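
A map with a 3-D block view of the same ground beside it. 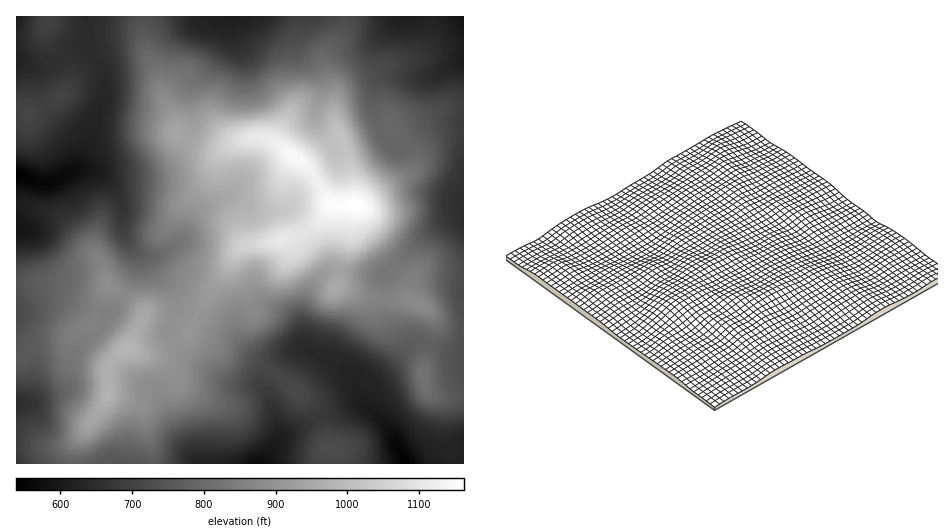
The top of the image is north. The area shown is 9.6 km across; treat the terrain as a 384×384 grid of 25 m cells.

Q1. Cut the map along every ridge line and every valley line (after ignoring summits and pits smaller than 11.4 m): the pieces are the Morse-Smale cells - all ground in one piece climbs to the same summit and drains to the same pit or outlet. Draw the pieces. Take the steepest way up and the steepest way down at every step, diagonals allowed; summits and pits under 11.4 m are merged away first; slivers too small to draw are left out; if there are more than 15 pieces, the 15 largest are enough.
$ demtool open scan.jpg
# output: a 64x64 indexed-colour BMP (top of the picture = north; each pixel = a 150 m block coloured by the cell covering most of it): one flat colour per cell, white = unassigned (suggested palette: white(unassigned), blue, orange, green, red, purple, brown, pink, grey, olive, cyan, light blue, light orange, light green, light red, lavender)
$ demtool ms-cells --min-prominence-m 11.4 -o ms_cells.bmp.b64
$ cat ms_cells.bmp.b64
<image width="64" height="64" href="data:image/bmp;base64,Qk12CAAAAAAAAHYAAAAoAAAAQAAAAEAAAAABAAQAAAAAAAAIAAATCwAAEwsAABAAAAAAAAAA////ALR3HwAOf/8ALKAsACgn1gC9Z5QAS1aMAMJ34wB/f38AIr28AM++FwDox64AeLv/AIrfmACWmP8A1bDFAHd3d3d93d3d3dVVVVVVVVVVVQAAAAAO7u7u7uiIiIiId3d3d33d3d3d1VVVVVVVVVVVAAAAAA7u7u7u6IiIiIh3d3d3fd3d3d3VVVVVVVVVVVVQAAAADu7u7u6IiIiIiHd3d3d93d3d3dVVVVVVVVVVVVUAAADu7u7u7oiIiIiId3d3d3fd3d3d1VVVVVVVVVVVVcAAAO7u7u7uiIiIiIh3d3d3d93d3d3VVVVVVVVVVVVczMAA7u7u7uiIiIiIiHd3d3d3fd3d3VVVVVVVVVVVVVzMzM7u7u7uiIiIiIiId3d3d3d33d3dVVVVVVVVVVVVXMzMwiLu7uiIiIiIiIh3d3d3d3fd3dVVVVVVVVVVVVVczMwiIiLuiIiIiIiIiP93d3d3d33VVVVVVVVVVVVVVczMwiIiIiKIiIiIiICI/3d3d3d3dVVVVVVVVVVVVVVVzMwiIiIiIoiIiIiAAAD/93d3d3d1VVVVVVVVVVVczMzMwiIiIiIiKIiIiAAAAP//d3d3d3VVVVVVVVVVXMzMzMIiIiIiIiIiiIiIAAAA////d3d3dVVVVVVVVVzMzMzMIiIiIiIiIiIoiIgAAAD////3d3d3VVVVVVVVzMzMzMIiIiIiIiIiIiKIiAAAAB////93d3dVVVVVVczMzMzCIiIiIiIiIiIiIiiIgAAAER////d3d3e7u7VczMzMIiIiIiIiIiIiIiIiIoiAAAAREREf/3d3e7u7uxzMzCIiIiIiIiIiIiIiIiIiIiAAABERERH/93e7u7u7EcIiIiIiIiIiIiIiIiIiIiIiIgAAERERERH/u7u7u7sREiIiIiIiIiIiIiIiIiIiIiIiAAAREREREREbu7u7uxESIiIiIiIiIiIiIiIiIiIiIiIAABERERERERu7u7u7sREiIiIiIiIiIiIiIiIiIiIiIAAAEREREREREbu7u7uxERIiIiIiIiIiIiIiIiIiIiIAAAARERERERERG7u7u7EREiIiIiIiIiIiIiIiIiIiAAAAABEREREREREbu7u7ERERIiIiIiIiIiIiIiqqqqoAAAAAERERERERERG7u7sRERESIiIiIiIiIiKqqqqqqgAAAAAREREREREREbu7sRERERIiIiIiIiIiIqqqqqqmYAAAABERERERERERG7sRERERESIiIiIiIiIiqqqqqmZmAGZmEREREREREREbsRERERERIiIiIiIiIiKqqqqmZmZmZmYRERERERERERuxERERERESIiIiIiIiIiqqqmZmZmZmZhEREREREREREREREREREREiIiIiIiIiKqqqZmZmZmZmERERERERERERERERERERERESIiIiIiIqqqZmZmZmZmYREREREREREREREREREREREREREiIiIiqqZmZmZmZmZhERERERERERERERERERERERERERESIiIqZmZmZmZmZmEREREREREREREREREREREREREREREiIipmZmZmZmZmYRERERERERERERERERERERERERERERIiKmZmZmZmZmZhERERERERERERERERERERERERERERESIqZmZmZmZmZmERERERERERERERERERERERERERERERMzqmZmZmZmZmYRERERERERERERERERERERERERERERMzOqpmZmZmZmZhEREREREREREREREREREREREREREREzM6qqpmZmZmZmERmREREREREREREREREREREREREREzMzqqqqZmZmZmaZmZmREREREREREREREREREREREREzMzOqqqqqZmZmZpmZmZmREREREREREREREREREREREzMzM6qqqqpmZmZmmZmZmZEREREREREREREREREREREzMzM6qqqqqmZmZmaZmZmZmREREREREREREREREREREzMzMzqqqqqqZmZmZpmZmZmZEREREREREREzMxEREREzMzMzOqqqqqpmZmZmmZmZmZkRERERERERMzMzMzETMzMzMzNERKqqpmZmZmaZmZmZmZERERERERMzMzMzMzMzMzMzM0RERKpmZmZmZpmZmZmZkREREREREzMzMzMzMzMzMzMzRERERERmZmZmmZmZmZmREREREREzMzMzMzMzMzMzMzNERERERERmZmYACZmZmZkRERERETMzMzMzMzMzMzMzNERERERERERmZgAACZmZmRERERERMzMzMzMzMzMzMzM0REREREREREREAAAAmZmZERERERMzMzMzMzMzMzMzMzREREREREREREQAAAAJmZkREREREzMzMzMzMzMzMzMzNERERERERERERAAAAAmZmREREREzMzMzMzMzMzMzMzM0REREREREREREAAAACZmZERERETMzMzMzMzMzMzMzM0REREREREREREQAAAAJmZkRERERMzMzMzMzMzMzMzMzRERERERERERERAAAAJmZmRERERMzMzMzMzMzMzMzMzNEREREREREREREAAAACZmREREREzMzMzMzMzMzMzMzMzREREREREREREQAAAAACREREREzMzMzMzMzMzMzMzMzNERERERERERERAAAAAAAERERETMzMzMzMzMzMzMzMzMzREREREREREREAAAAAAARERERMzMzMzMzMzMzMzMzMzM0REREREREREQAAAAAABEREREzMzMzMzMzMzMzMzMzMzRERERERERERAAAAAAAERERETMzMzMzMzMzMzMzMzMzNERERERERERE"/>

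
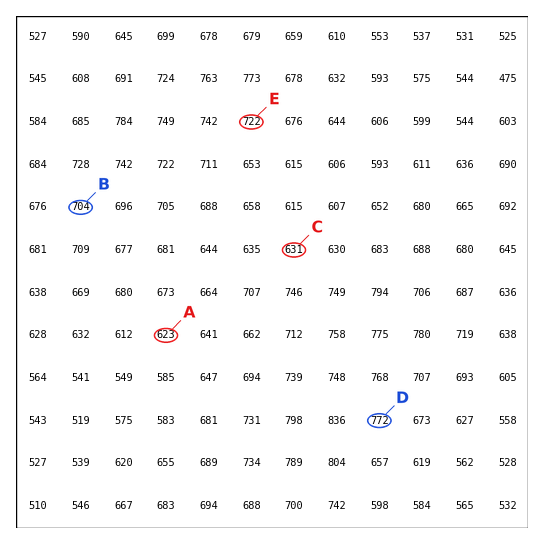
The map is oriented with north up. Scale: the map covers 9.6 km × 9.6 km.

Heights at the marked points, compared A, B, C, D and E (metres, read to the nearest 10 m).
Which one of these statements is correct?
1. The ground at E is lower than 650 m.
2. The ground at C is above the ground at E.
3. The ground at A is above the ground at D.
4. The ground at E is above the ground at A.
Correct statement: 4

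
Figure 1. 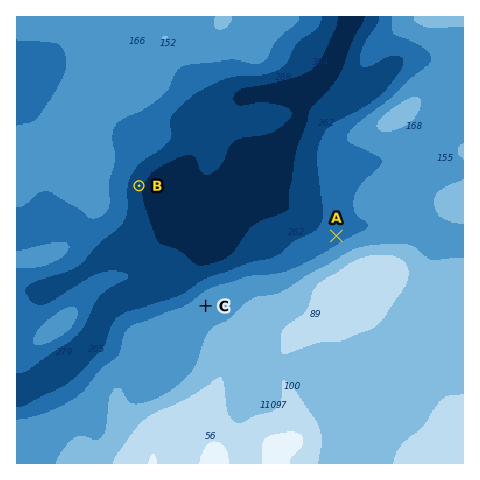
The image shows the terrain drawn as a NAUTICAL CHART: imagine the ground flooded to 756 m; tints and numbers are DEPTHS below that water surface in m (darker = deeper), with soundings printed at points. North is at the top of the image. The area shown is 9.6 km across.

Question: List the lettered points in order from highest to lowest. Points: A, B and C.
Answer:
C A B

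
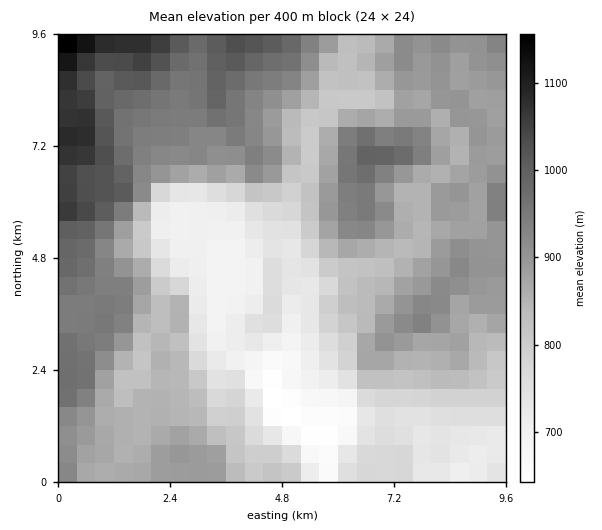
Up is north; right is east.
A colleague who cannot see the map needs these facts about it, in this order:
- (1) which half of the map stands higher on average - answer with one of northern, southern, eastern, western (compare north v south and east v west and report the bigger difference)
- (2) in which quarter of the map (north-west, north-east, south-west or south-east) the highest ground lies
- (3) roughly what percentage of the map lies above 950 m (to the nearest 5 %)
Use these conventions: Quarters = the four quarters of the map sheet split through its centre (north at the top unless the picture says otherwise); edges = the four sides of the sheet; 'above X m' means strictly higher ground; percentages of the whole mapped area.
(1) Taken as a whole, the northern half is higher than the southern.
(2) Look to the north-west quarter for the highest ground.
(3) Roughly 20 % of the ground is higher than 950 m.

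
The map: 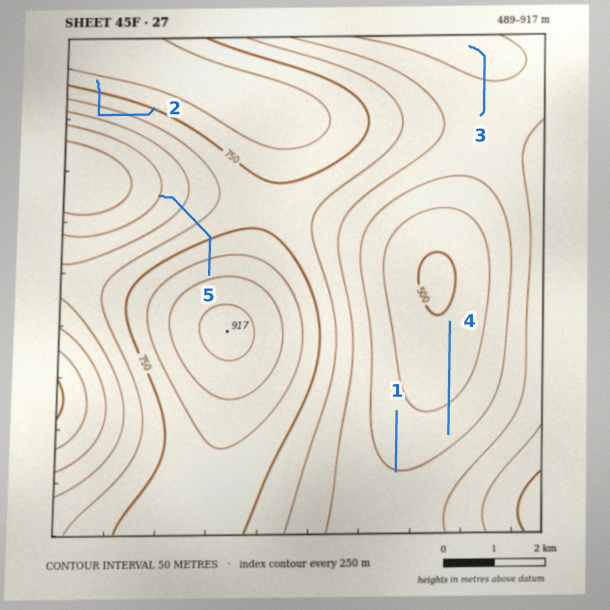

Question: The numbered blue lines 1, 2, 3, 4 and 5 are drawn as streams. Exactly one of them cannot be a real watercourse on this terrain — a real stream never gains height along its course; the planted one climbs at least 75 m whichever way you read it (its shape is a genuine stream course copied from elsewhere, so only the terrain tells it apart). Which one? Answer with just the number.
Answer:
2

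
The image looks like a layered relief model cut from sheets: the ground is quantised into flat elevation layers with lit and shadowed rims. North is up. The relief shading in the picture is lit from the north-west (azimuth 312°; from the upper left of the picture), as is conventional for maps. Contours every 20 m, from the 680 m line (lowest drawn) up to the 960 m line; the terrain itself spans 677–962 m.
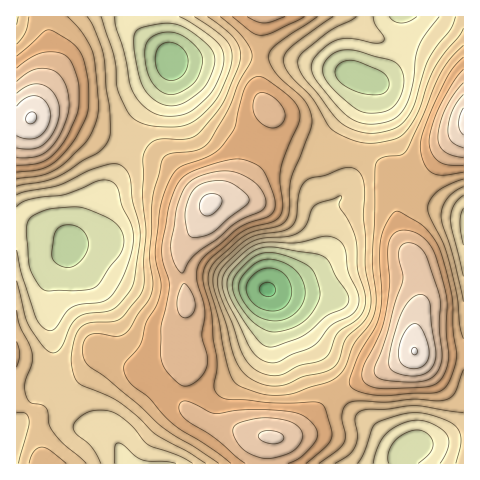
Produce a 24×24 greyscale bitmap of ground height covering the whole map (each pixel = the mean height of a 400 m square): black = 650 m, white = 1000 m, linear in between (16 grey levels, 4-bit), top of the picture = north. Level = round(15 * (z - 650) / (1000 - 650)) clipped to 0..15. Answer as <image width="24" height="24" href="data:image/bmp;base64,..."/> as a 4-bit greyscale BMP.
<image width="24" height="24" href="data:image/bmp;base64,Qk2WAQAAAAAAAHYAAAAoAAAAGAAAABgAAAABAAQAAAAAACABAAATCwAAEwsAABAAAAAAAAAAAAAAABEREQAiIiIAMzMzAERERABVVVUAZmZmAHd3dwCIiIgAmZmZAKqqqgC7u7sAzMzMAN3d3QDu7u4A////AIiHZmZniru6mHVEVnh2ZmeJq7y6mHZUVnd2ZniaqquqmHdmZ3d3eImqmZmZmImIiHd3iZqqmHd4iau7qYd4mZqrmGZmeJvNuXZoiJqql1VVZ5rNuXZneIqql0M0VnnMuWVWZomrlTIjRWm8uWVVVnmqhCEjRWm7uFRERXm6hTI0RXm7qFRERWm7qFRVVnm7l1RERWm8yph2ZnmqhlVFVXm8zLqHZniZhmZlVniszLqHd3iZh5h2Zniau6qYd3iZmbqYd3iJmqqYiIiJq8yph3d3iZqYh3d5rN25h2ZmeaqpdlVorMy6h2VFaKqYZURXm7u6hlQ0V5mHVERGiqqphlMzVoh2VERWeZmZdkM0V4iHZVVWZ4mYdVVVeJqYdmVVZw=="/>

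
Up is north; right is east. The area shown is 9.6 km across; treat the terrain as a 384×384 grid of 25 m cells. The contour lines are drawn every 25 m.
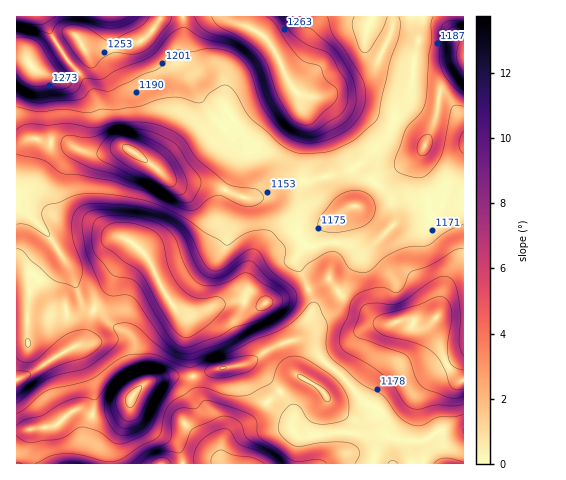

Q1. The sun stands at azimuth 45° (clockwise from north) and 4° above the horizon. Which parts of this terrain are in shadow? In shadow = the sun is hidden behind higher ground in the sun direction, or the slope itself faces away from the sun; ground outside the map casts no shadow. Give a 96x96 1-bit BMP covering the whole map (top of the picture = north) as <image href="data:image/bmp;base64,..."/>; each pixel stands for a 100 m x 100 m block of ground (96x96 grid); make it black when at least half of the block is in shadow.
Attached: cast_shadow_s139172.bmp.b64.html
<image width="96" height="96" href="data:image/bmp;base64,Qk2+BAAAAAAAAD4AAAAoAAAAYAAAAGAAAAABAAEAAAAAAIAEAAATCwAAEwsAAAIAAAAAAAAA////AAAAAAAAAAAABgAAAAAAAAAAAAAAAAAAAAAAAAAAAAAAAAAAAAAAAAAAAAAAAAAAAAAAAAAAAAAAAAAAAAAAAAAAAAABAAAAAAAAAAAAAAADwAAAAAAAAAAAAAAD4AAAAAAAAAAwAAA/wAAAAAAAAYAQAAf/wAAAAAAAc/AAAA//gAAAAAAA+fwAAB/+AAAAAAAB+f4AAB/+AAAAAAAB+P4AAh/8AAAAAAAD8H4AAB/+AAAAAAAD4H8AAB//AAAAAAAH4D4AAB//gAAACAAHwDwAAA//wAAAAAAHgAAAAA//8AAAAAAHgAAAAA///AAAAAAAAAAAAAf///gAAAfAAAAAAAf///8AAB/AAAAAAAf///+AAB/gAAAAAAf///8AAB//+AAAAAP///8AAB8//AAAAAP/+H+AAAw//AAAAAP/8AHgAAA/+AAAAAP/8AD4AAA/gAAAAAf/4AD8AAAeAAAAAAf/wAB8AAAAAAAAAA//wAA+AAAAAAAAAA//gAAcAAAAAAAAAA//gAAAAAAAAAAAAA//AAAAAAAAAAAAAA//AAAAAAAAAAAAAAf+AAAAAAAAAAAAAAf+AAAAAAAAAAAAB+f8AAAAAAAAAAAAH/f8AAAAAAAAAAAAP/f4AAAAAAAAAAAAP//4AAAAAAAAAAAAP//wAAAAAAAAAAAAf//gAAAAAAAAAAAAf//AAAAAAAAAAAAAf/8AAAAAAAAAAAAAf/4AAAAAAAAAAAAAf/wAAAAAAAAAAAAAP+AAAAAAAAAAAAAAP8AAAAAAAAAAAAAAH4AAAAAAAAAAAAAAHwAAAAAAAAAAAAAADgAAAAAAAAAAAAAAAAAAAAAAAAAAAAAAAAAAAAAAAAAAAAAAAAAAAAAAAAAAAAAAAAAAAAAAAAAAAAAAAAAAAAAAAAAAAAAAAAAAAAAAAAAAAAAAAAAAeAAAAAAAAAAAAAAB/gAAAAAAAAAAAAAD/4BgAAAAAAAAAAAP/+D4AAAAAAAAAAAf//H+AAAAAAAAAAB//+H/gAAAAAAAAAH//8H/4AAAAAAAAAf//4P/+AAAAAAAAA///gP//gAAAAAAAD///gf//4AAAAAAHH///Af//8AAAACAP3///Af//8AAAAD4P///+A///8AAAAD8f///8A///wAAAAD+P9//wA///gAAAAD/Pw/+AA//+AAAAAD/wAAAAB//8AAADgD/8AAAAB//4AAAD4D//AAAAD//4AAAD/D//AAAAH//wAAAD///+AAAAH//wAAAD///8OAAAP//gAAAD///4eAAAf//gAAAD///AeAAAf//AAAAB//gA8AAA///AAAAB//AB4AAB///AAAAB/+ADwAAB//+AAAAA/8AHwAAD//+AAAAA/8APgDAH//+AAAAAf8AfABAP//8AAAAAf4AfAAAP//8AAAAAf4A+AAAP//4AAAAAPwA8AAAP//wAAAAAPwA8AAAP//AAAAAAPgA4AAAH/+AAAAAAHAAAAAAD/wAAAAAACAAAAAAD8AAAAAAAAAAAAAABwAAAAAAAAA="/>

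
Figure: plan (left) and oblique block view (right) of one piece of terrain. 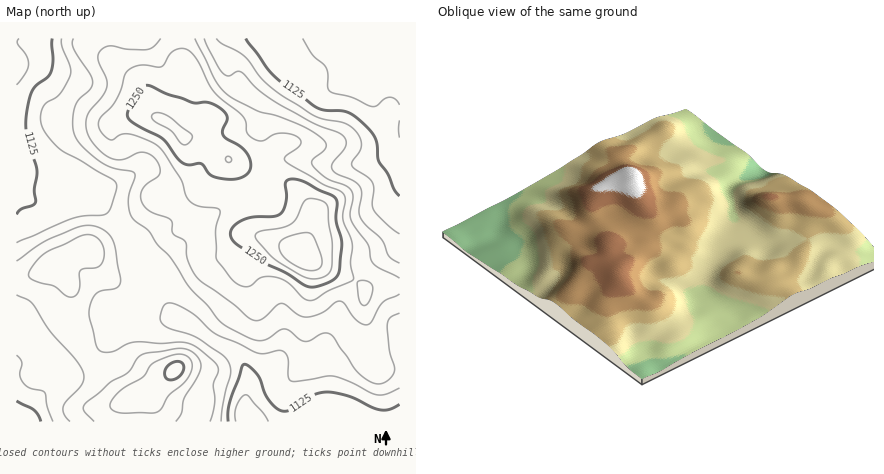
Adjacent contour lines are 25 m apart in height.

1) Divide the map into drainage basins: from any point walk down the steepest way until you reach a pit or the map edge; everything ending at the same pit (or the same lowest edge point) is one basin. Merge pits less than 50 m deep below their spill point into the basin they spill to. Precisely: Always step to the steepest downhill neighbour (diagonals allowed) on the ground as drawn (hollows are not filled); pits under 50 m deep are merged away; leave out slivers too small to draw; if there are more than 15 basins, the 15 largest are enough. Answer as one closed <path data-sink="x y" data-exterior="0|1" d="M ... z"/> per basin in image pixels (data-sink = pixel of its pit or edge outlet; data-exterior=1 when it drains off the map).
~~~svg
<path data-sink="252 422" data-exterior="1" d="M228 159l-12 9-18 20-26 8-16 1-22 22-32 24-12 5-16 3-24 13 14 12 5 8-12 24 4 14 26 36 21 18 16 20 22-1 2 3 4 8 2 16 246 0 0-136-24-1-10 6-10-10-36-15-22-12 3-8 11-16 3-12-1-6-9-14-11-12-36-11z"/><path data-sink="354 38" data-exterior="1" d="M400 38l-218 0 0 20 8 22 0 10-9 20-8 12-4 2 15 13 18 0 28 24 14 7 20 9 26 7 8 5 11 15 6 12-3 14-14 24 22 12 36 15 10 10 10-6 24 1z"/><path data-sink="16 64" data-exterior="1" d="M110 38l-94 0 0 240 20-4 32-20 34-11 32-24 22-22 16-1 26-8 18-20 12-8-26-23-18 0-14-13-15-8-7-20-7-12-27-22-4-12z"/><path data-sink="16 422" data-exterior="1" d="M52 265l-4 0-12 9-20 4 0 144 106 0 2-16 8-8-8-2-9-8-7-12-21-18-26-36-4-14 12-24z"/>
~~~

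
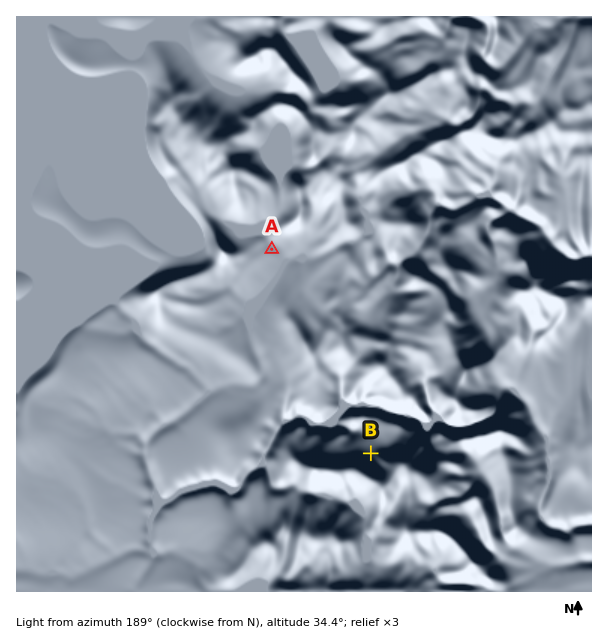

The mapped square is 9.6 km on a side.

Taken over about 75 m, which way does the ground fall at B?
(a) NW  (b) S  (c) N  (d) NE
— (c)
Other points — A E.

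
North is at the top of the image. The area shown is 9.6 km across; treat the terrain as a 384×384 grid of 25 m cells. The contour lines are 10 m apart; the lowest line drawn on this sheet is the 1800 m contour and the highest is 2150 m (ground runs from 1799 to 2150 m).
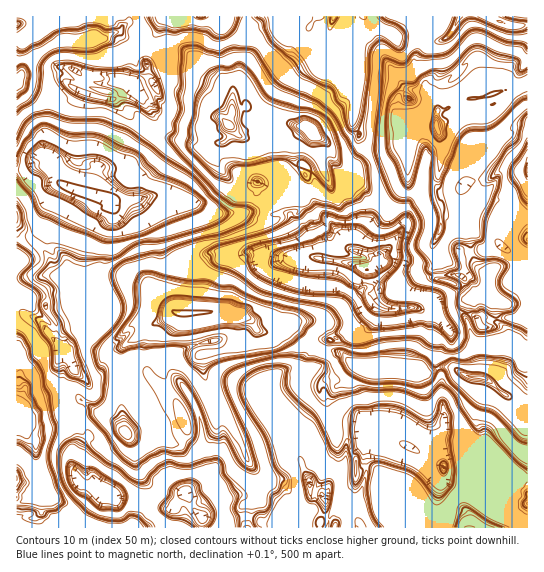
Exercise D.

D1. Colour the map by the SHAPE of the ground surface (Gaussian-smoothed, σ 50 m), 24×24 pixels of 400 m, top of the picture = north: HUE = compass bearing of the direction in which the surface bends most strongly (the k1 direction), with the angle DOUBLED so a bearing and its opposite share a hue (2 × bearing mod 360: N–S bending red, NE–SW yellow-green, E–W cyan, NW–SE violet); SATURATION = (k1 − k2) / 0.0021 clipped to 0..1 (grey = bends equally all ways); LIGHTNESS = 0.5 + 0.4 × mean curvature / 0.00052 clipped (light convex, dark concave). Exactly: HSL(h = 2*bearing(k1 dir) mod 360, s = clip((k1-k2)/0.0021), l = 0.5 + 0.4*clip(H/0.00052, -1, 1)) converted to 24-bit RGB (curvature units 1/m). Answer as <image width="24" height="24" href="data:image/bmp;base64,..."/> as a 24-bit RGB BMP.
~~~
<image width="24" height="24" href="data:image/bmp;base64,Qk32BgAAAAAAADYAAAAoAAAAGAAAABgAAAABABgAAAAAAMAGAAATCwAAEwsAAAAAAAAAAAAAd14tjbQwU55zgevpSy3z9bB9qkknML22KAsV0ZFA5ekzjG4cWXJ0p56JXhzEeq1ggRebq8u2fIKAeX+G0FdIMhMFlc3cpXPE79ny2/DcPM/tQwwbJxMM4dQ1v5xuE1AekSmBVKigpNJB1ausMXZ6Nc+gZQ4GtINoFt2whISCiZWMLaG/4Xy1hqCte3x/Pl2Te81L4vPLKwgooTAbvwhMxPdbGJwdoBctFJMkbhpj1cFWa9KJeknTdROAh9Kr73leJqX2tcvald5vciVCoSUMhIh/fHuCRR0oyaEutew5EQc0iiLZnyTvw/aXsDzrz+r4TFTbF2+b3PvQOdPhPSZNg22KnTViWP9nH0NiYEssb09DmmOFLOzHhoJ7WCNDdu9UwOXTgmTvYTfRdiCHh9/31Of3b26DpW98PgWxgd/VrPerfBjKcV14eGJybeM9s9FdXFpxgnd3ek9ZVo425B2emCQsGU2wg+ivwOG5ZQqCeWB+X6j5estTiT8+fY1+j8aQXgB5udevOPFcUyVQc1ZnkidiicZtwkE3IiSfiG8sK85Rr+E/KQA/9+tcROTafKGF2DdZUhy/l8LPHws028WPhIV8jGhthzwWT+Itp9pzOgYYXnVxlDW1c7PE4JzF2yZaizwUgJkdT+41Auf1DzO6d991bN3KfcTJntiAAw+sLQYd2TAjgshyi4d3cm2Lfzmv576AskcRfDkLGygLCzADS0EZV4saiXX41t31x8fpxNHjYSr/zfj+ysb8sIvfnC1xz0Di1h7uQRVbQee28H7R8kE+3pcgG10MWNgqzz/ezbvm1bnxtLH2StXeEurSHvhFf4AMtV3r5oR2zgkPJwBM5sM1fFQxbp+Lp20yPwZQmteqZnxvCkJG8cnJojSqucHop3/fQVfgO967fM3nlIilurn2rOa0JWqZHN7fGIvh1nIM5iwUMwAti/8InLICm6MX09StFAhmqbWbgHuDGBEo2ftSKoyF3e+sUGTfWHriqvD1UWHki7rnqGPf1KH273bGOQ1Jai0AaZMBKQwf0Ph8yWnX0e3ySGDrGJ0Pxi3XiZmCgH2EZT7lSeHawNToersTwbYdMtnq6PItcnsMr3QYtXUVrLEY7uYWRQXW9dL14xWYhAv5AMotvTEwp8wkcUg9iJjrKHaFrt/XP2/KC5ez8YC/4xpuwYq8krhxNUkQ0L0kVSkXICsIPDcSZ10cx5gMKS8EBS4H8g8Os+upTXbnON+b8YqdZEKOY10oXoVoWciWX9fcF1bgIqwS6RdiHbUV9M/65Y7//6T1r6sbxkfdD7MbIrRYWTgg3yt1ADYtet/q+tvHayCRqOh4LT9iib9aXsLcONTViVQne+ErEQwn0HKHQnoga9EWsV8GLx0ELjAD8a+6wEre3k81bgEeOOo5DZvE+NPUACgz6f6sUEuJ2b+kHTJCubCc7TZzJ5atwjwjZjpDZjtBNVQTmsRAWDszLw8E5utjsuXsg6/KkoOfy5PMU3D1xpvlKcDMsiBnKfKApNtaTkxyo4iOLmbfct2SFVRthypfe01KTY1vYW/KjXeytCs/pA94SBy93fvOPUQSKkYQdWFepiCP0f+uN0hmXAjFjxG9z/+u/4BpI0tcm6tvxtwTfM0GCzgqJwwXgNWEjEOlknklhBh469YaPxT01PftwH1zlH7VnHjZOn3QYq0VxupjNf37OQBKyPGD7de1AFtKGcttgHuC3YmV6NlLvRbICxuSwKgVZF4MLNIjULjlh77JFD7t2rWGyDl/et3NcW2EcUuM0+X40fruFglCRRJ07N+hl4GK9rL/xBbrGkGVPY8q6KOohwjARGXjrc7s09v4v9P0l9fdriahrq0a4b82Q7bY1V9jeKasedXia+Y53D9FMglIDiJ18/DYi2rCftxBhVSLhnua6bfVr5UKufaxJ3eCI6tKf1oUaZobVS8qTowUP+BMMr+Krp9mvKFqOe13dp4Pi94c6lQ9TytRCx2IouNg2QvurpW6gXCcfnaannaG3aDd/7y4aUETdRZYz6Qw0yOWN+FBI7u0KjylVa9uXd2P8M502RFSkUack3c2ZEdDd3Z+GzOWt/PUPiO+cILuyj7QqomKlK29FpLxGwyc/8n7WljpnepbMKZrZ4ecf5mvOLS9q+h/ITP75ahO33E3lymDfVZlfHuBd3eCLMu5d8sH3q0KLD8PHA2m7OSmRsLa7TJKw7I+JWUkm8og5dlK40Pgkma4LsidSa8jZ5T2MhQQ42tdXNpgbFdwZJN/Rnyvq39+ekNOdA4Ja8p2pImSAFA20vaxMQoCOycA"/>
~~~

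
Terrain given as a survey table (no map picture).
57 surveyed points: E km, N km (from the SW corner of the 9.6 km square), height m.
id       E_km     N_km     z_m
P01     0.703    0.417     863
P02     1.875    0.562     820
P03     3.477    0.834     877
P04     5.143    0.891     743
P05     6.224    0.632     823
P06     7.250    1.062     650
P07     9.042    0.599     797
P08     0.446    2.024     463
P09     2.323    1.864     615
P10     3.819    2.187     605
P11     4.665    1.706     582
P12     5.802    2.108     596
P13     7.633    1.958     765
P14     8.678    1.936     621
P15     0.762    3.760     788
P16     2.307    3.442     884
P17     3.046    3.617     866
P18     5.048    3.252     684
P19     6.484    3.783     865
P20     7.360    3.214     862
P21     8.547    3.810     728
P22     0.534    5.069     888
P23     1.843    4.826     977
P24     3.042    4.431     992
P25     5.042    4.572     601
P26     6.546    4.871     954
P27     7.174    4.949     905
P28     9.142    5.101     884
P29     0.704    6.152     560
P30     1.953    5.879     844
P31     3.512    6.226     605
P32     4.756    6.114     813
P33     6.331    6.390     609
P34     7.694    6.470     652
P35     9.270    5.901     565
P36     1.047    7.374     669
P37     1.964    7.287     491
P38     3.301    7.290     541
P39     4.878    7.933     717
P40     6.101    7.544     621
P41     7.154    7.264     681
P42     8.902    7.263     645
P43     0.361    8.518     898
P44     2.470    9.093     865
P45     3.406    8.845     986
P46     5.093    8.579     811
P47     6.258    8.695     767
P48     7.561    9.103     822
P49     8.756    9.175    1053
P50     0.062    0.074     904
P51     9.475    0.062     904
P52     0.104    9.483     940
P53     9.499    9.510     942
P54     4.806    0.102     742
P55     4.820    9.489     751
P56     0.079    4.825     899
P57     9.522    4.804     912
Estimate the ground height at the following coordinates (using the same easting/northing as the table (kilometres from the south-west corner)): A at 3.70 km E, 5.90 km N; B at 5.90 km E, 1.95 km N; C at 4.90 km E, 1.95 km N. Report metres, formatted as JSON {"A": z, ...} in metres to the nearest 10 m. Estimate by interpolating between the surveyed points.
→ {"A": 660, "B": 630, "C": 530}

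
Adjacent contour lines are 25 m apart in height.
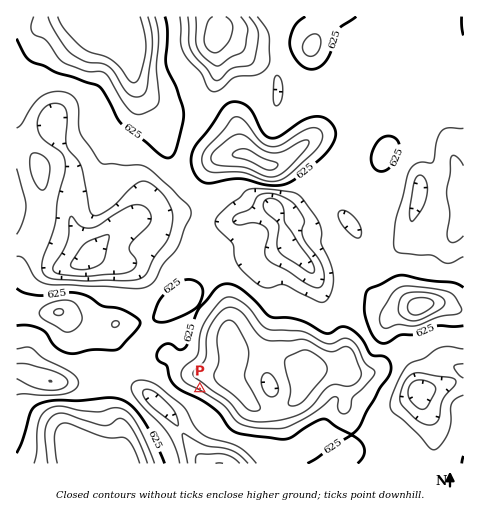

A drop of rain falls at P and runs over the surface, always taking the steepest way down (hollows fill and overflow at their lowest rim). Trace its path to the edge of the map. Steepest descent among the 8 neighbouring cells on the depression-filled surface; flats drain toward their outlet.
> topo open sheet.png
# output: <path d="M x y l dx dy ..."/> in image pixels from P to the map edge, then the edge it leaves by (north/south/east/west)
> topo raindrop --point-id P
<path d="M200 389l-11 11-13 13-1 0 0 12 7 7 5 8 12 15 8 8"/>
exit: south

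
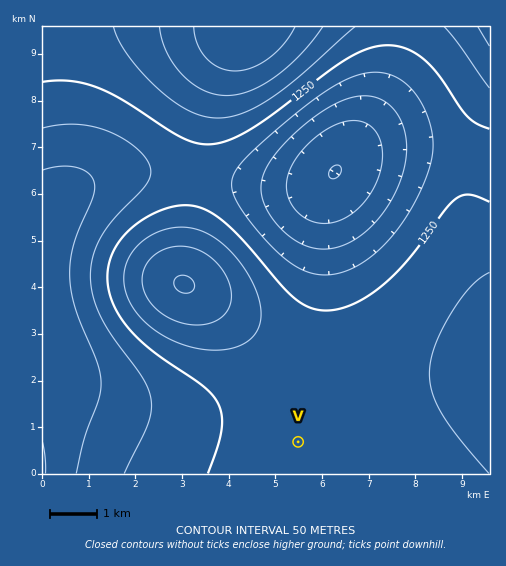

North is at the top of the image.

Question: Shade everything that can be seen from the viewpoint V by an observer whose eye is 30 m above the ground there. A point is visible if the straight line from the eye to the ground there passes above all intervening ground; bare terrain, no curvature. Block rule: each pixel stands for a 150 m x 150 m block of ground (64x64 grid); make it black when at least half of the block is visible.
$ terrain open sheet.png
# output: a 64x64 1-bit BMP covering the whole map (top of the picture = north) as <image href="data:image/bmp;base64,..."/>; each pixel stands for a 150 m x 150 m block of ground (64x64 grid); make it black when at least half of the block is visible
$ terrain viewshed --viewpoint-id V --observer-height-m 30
<image width="64" height="64" href="data:image/bmp;base64,Qk0+AgAAAAAAAD4AAAAoAAAAQAAAAEAAAAABAAEAAAAAAAACAAATCwAAEwsAAAIAAAAAAAAA////AAAAAAAAAf///////wAB////////AAD///////8AAH///////wAAP///////AAAf//////8AAA///////wAAD///////AAAP//////8AAA///////wAAD///////AAAf//////8AAD///////wAAf///////AAB///////8AAP///////wAA////////AAH///////8AAf///h///wAB///4B///AAH///AB//8AAP//4AD//wAA///AAH//AAB//4AAf/8AAD//AAA//wAAH/4AAB//AAAH+AAAH/8AAAAAAAAP/wAAAAAAAA/+AAAAAAAAB/wAAAAAAAAH+AAAAAAAAAP4AAAAAAAAA/AAAAAAAAAB8AAAAAAAAAHgAAAAAAAAAeAAAAAAAAAA4AAAAAAAAADAAAAAAAAAAEAAAAAAAAAAQAAAAAAAAABAAAAAAAAAACAAAAAAAAAAIAAAAAAAAAAgAAAAAAAAADAAAAAAAAAAOAAAAAAAAAB8AAAAAAAAAH4AAAAMAAAA/wAAAH+AAAD/AAAA/+AAAf8AAAH/8AAB/wAAA//8AAP/AAAH//8AB/8AAA///8AP/wAAD///8D//AAAf//////8AAD///////wAAP///////AAB///////8AAH///////wAAA///////AAAAP/////8AAAAH/////w=="/>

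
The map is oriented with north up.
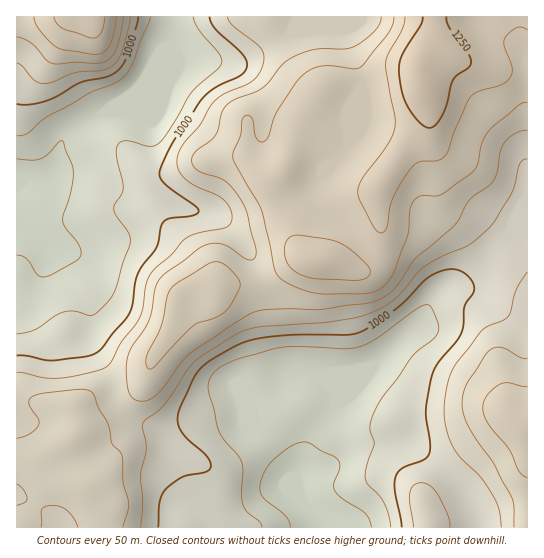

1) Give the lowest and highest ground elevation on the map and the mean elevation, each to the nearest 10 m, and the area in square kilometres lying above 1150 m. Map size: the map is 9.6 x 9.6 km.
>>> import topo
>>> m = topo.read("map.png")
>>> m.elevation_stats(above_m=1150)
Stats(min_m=870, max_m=1300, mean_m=1050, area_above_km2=20.9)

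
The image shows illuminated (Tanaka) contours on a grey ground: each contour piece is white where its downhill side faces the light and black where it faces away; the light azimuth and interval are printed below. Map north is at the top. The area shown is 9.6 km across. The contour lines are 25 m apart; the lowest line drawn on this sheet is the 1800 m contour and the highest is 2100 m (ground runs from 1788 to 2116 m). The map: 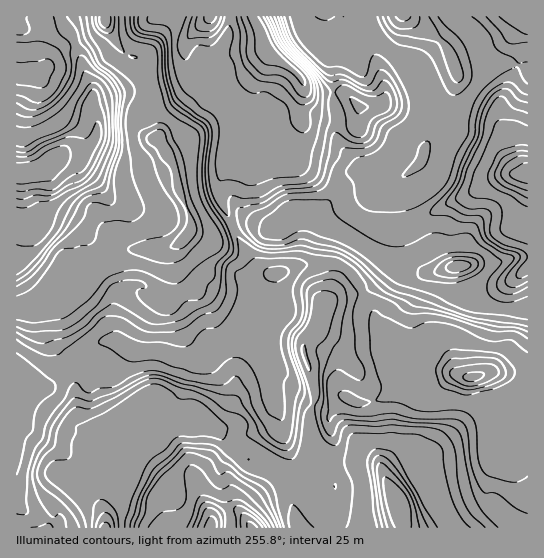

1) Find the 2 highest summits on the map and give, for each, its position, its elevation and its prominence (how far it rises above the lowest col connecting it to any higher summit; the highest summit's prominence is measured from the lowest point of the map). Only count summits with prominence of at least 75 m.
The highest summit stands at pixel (399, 506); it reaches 2116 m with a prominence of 328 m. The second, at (457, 266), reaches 2092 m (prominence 97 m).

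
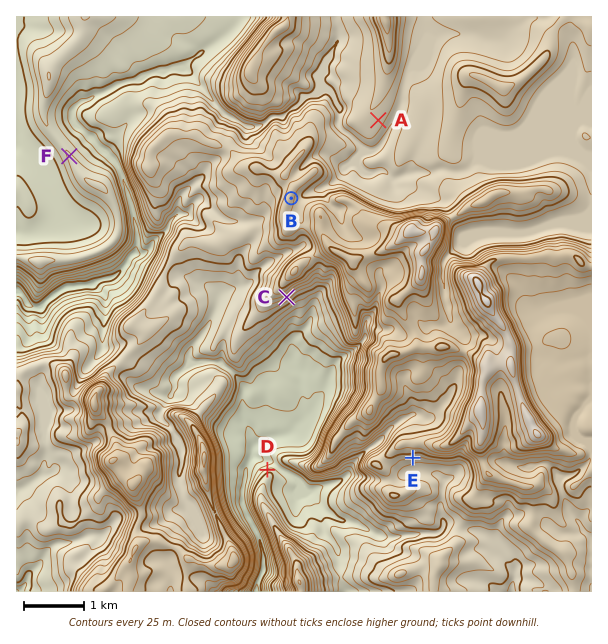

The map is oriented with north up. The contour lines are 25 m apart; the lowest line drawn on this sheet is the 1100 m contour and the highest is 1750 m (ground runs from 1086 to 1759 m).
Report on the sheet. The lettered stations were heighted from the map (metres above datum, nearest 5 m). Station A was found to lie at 1440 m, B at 1535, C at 1425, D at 1230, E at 1475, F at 1305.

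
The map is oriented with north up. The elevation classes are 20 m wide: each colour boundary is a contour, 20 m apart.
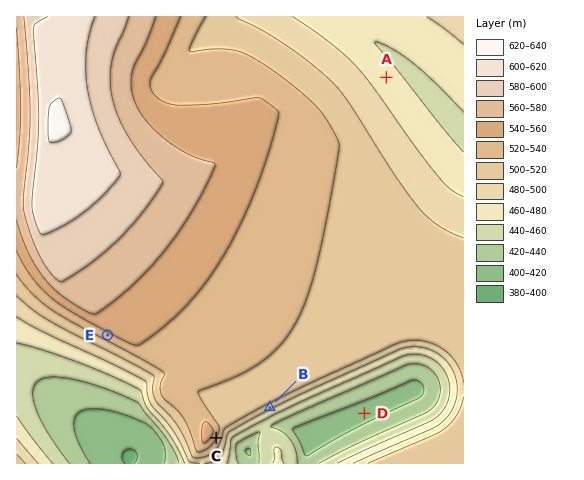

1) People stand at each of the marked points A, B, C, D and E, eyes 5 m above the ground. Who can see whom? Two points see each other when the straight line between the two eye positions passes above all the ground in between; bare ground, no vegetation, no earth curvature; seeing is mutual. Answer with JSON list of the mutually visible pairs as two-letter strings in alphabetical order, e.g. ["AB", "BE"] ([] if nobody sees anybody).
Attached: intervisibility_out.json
["BC", "BD", "CD"]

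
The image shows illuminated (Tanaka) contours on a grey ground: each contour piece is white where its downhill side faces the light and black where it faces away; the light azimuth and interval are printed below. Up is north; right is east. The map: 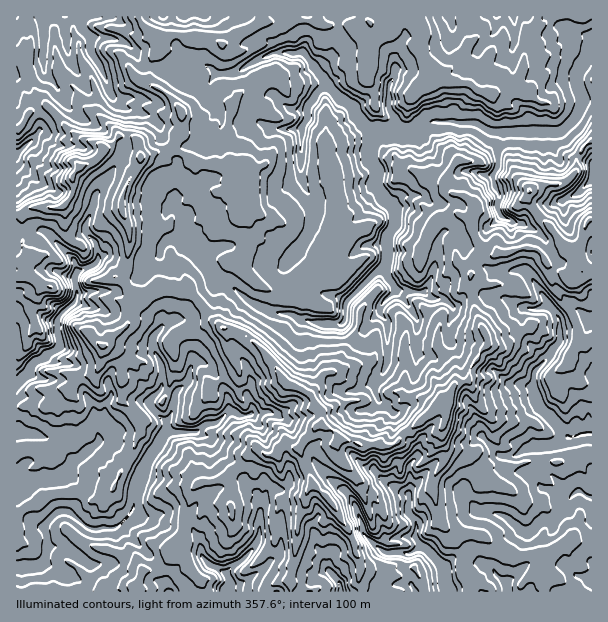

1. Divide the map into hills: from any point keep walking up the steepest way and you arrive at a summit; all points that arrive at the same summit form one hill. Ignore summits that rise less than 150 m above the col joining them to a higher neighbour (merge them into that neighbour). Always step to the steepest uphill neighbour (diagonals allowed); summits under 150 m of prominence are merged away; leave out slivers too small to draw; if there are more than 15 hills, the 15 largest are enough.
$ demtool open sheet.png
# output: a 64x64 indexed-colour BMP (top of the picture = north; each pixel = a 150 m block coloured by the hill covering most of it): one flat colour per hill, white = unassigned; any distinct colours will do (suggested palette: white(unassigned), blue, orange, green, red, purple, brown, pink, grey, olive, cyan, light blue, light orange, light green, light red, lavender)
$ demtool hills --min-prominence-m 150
<image width="64" height="64" href="data:image/bmp;base64,Qk12CAAAAAAAAHYAAAAoAAAAQAAAAEAAAAABAAQAAAAAAAAIAAATCwAAEwsAABAAAAAAAAAA////ALR3HwAOf/8ALKAsACgn1gC9Z5QAS1aMAMJ34wB/f38AIr28AM++FwDox64AeLv/AIrfmACWmP8A1bDFABERERERERERERERERERERERERERERERERERERERERERERERERERERERERERERERERERERERERERERERERERERERERERERERERERERERERERERERERERERERERERERERERERERERERERERERERERERERERERERERERERERERERERERERERERERERERERERERERERERERERERERERERERERERERERERERERERERERERERERERERERERERERERERERERERERERERERERERERERERERERERERERERERERERERERERERERERERERERERERERERERERERERERERERERERERERERERERERERERERERERERERERERERERERERERERERERERERERERERERERERERERERERERERERERERERERERERERERERERERERERERERERERERERERERERERERERERERERERERERERERERERERERERERERERERERERERERERERERERERERERERERERERERERERERERERERERERERERERERERERERERERERERERERERERERERERERERERERERERERERERERERERERERERERERERERERERERERERERERERERERERERERERERERERERERERERERERERERERERERERERERERERERERERERERERERERERERERERERERERERERERERERERERERERERERERERERERERERERERERERERERERERERERERERERERERERERERERERERERERERERERERERERERERERERQRERERERERERERERERERERERERERERERERERERERERFBERERERERERERERERERERERERERERERERERERERERFEERERERERERERERERERERERERERERERERERERERERFEQREUQRERERERERERERERERERERERERERERERERERRERBERRBERERERERERERERERERERERERERERERERFEREREQRREEREREREREREREREREREREREREREREREREUREREREREQREREREREREREREREREREREREREREREREREUREREREQRERERERERERERERERERERERERERERERERERFERERERBEREREREREREREREREREREREREREREREREREUREREREERERERERERERERERERERERERERERERERERERRERERERBERERERERERERERERERERERERERERERESESJERERERERBERERERERERERERERERERERERERERETIiIiREREREREQRERERERERERERERERERERERERETMzMiIiIkREREREREERERERERERERERERERMzERETMzMzMyIiIiIiJERERERBERERERERERERERETMzMzMzMzMzMzIiIiIiIiJEREREQREREREREREREREREzMzMzMzMzMzMiIiIiIiIiRERERBERERERERERERERETMzMzMzMzMzMyIiIiIiIiJERERBEREREREREREREREREzMzMzMzMzMzIiIiIiIiIiJERBERERERERERERERERETMzMzMzMzMzMiIiIiIiIiIkRBERERERERERERERERERMzEzMzMzMzMyIiIiIiIiIiIiEREREREREREREREREREzERMzMzMzMzIiIiIiIiIiIiIRERERERERERERERERERERETMzMzMzMiIiIiIiIiIiIREREREREREREREREREREREREzMzMzMyIiIiIiIiIiIhERERERERERERERERERERERETMzMzMzIiIiIiIiIiIhERERERERERERERERERERERERMzMzMzMiIiIiIiIiIiIREREREREREREREREREREREREzMzMREyIiIiIiIiIiIREREREREREREREREREREREREzMzMxERIiIiIiIiIiIhERERERERERERERERERERERETMzMzEREiIiIiIiIiIiIREREREREREREREREREREREREzMzMRESIiIiIiIiIiIhERERERERERERERERERERERETMzMxEREiIiIiIiIiIiIRERERERERERERERERERERERMzMzERERIiIiIiIiIiIiIREREREREREREREREREREREzMzMRERESIiIiIiIiIiIiIRERERERERERERERERERERERERERERIiIiIiIiIiIiIhEREREREREREREREREREREREREREREiIiIiIiIiIiIhEREREREREREREREREREREREREREREiIiIiIiIiIiIiERERERERERERERERERERERERERERESIiIiIREREiIiIRERERERERERERERERERERERERERESIiIiIhERERIiIhERERERERERERERERERERERERERERESIiIiERERESIiERERERERERERERERERERERERERERERIiIiERERERESEREREREREREREREREREREREREREREREiIiIRERERERERERERERERERERERERERERERERERERESIiIRERERERERERERERERERERERERERERERERERERERIiIhEREREREREREREREREREREREREREREREREREREREiIhERERERERERERERERERERERERERERERERERERERESIiERERERERERERERERERERERERERERERERERERER"/>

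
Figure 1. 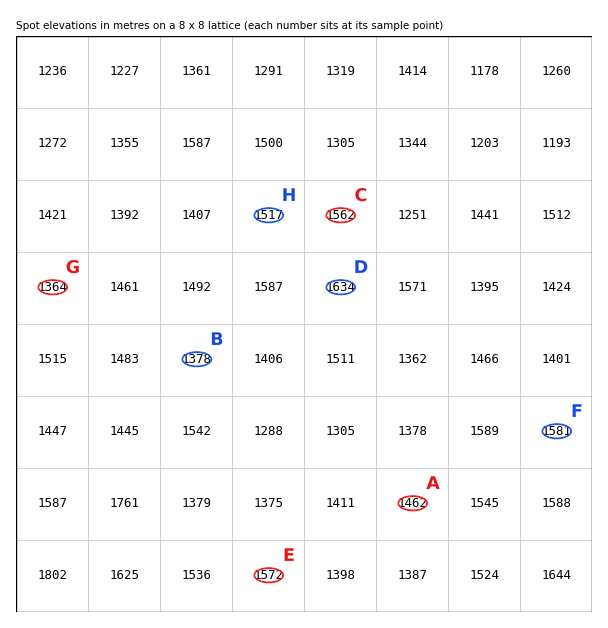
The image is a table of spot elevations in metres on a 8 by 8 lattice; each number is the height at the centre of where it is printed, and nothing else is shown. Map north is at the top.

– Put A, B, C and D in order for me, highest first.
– D C A B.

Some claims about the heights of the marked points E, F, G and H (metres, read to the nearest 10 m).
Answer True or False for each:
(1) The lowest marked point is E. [False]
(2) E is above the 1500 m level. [True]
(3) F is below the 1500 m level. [False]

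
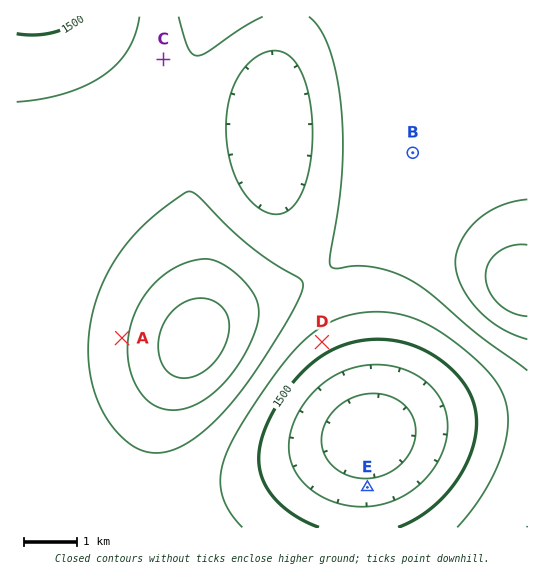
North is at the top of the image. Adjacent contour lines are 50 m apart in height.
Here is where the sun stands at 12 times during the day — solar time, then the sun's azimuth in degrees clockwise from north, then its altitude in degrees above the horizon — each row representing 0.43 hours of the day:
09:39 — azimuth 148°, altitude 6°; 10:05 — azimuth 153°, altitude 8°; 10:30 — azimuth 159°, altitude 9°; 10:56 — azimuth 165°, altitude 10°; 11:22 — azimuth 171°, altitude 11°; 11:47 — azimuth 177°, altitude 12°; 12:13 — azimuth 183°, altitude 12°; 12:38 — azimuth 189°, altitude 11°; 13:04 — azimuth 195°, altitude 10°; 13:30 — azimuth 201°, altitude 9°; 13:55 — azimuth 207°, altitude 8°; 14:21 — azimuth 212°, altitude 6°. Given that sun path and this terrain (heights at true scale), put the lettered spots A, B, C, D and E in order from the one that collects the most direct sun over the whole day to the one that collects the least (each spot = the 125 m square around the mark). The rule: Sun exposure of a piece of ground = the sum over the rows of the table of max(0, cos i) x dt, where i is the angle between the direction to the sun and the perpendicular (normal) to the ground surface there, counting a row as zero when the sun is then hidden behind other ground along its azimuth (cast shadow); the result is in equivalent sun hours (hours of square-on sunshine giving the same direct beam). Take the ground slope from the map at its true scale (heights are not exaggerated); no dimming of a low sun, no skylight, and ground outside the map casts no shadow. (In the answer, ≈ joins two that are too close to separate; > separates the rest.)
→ D > B ≈ C ≈ A > E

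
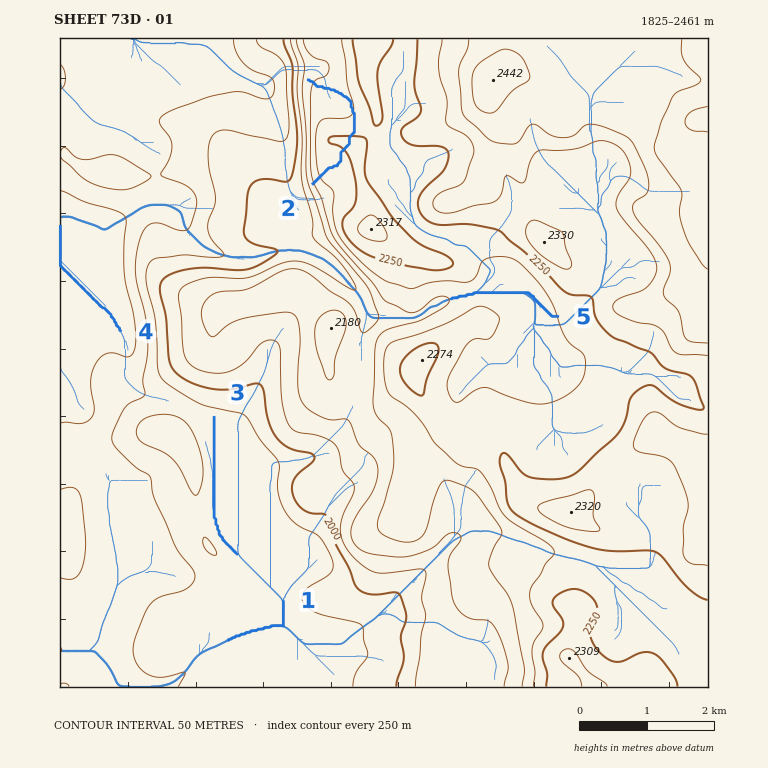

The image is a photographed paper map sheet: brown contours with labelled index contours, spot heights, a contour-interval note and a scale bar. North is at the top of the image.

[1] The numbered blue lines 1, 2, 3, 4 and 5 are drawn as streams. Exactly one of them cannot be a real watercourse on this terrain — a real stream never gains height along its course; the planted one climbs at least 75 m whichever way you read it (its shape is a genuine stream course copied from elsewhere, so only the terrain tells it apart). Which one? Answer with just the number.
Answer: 2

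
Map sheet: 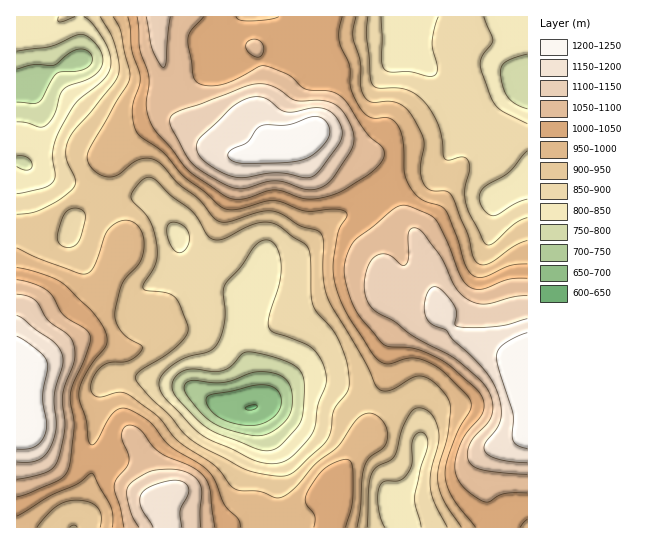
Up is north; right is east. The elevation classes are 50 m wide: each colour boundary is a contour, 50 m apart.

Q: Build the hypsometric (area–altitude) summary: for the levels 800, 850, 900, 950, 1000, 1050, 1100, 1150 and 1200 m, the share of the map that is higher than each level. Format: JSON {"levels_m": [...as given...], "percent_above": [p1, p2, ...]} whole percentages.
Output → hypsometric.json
{"levels_m": [800, 850, 900, 950, 1000, 1050, 1100, 1150, 1200], "percent_above": [94, 84, 68, 54, 41, 27, 17, 9, 3]}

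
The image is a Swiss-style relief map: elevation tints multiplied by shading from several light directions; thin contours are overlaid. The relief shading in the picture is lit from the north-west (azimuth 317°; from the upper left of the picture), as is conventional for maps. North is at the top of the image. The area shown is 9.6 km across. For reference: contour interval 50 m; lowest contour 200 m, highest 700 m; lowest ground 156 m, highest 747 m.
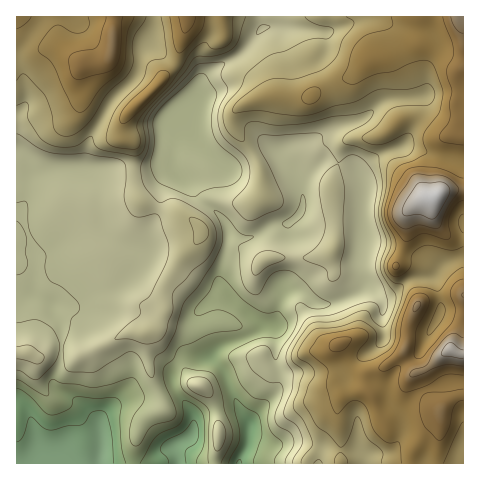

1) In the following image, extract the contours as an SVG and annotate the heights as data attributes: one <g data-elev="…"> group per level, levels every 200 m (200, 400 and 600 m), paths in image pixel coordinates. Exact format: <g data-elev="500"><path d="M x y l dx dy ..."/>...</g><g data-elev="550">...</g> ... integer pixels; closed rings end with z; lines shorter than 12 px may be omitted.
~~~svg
<g data-elev="200"><path d="M168 463l-1-5-6-7 0-5 6-6 16-8 11-12 3 5 1 12-3 7-9 7 0 12"/><path d="M17 442l3-2 3-3 5-18 3-2 12 11 9 2 15-4 15-1 3-3 6-9 11-2 5 3 4 14 3 35"/></g><g data-elev="400"><path d="M17 359l21 5 4-2 2-5-2-3-11-8-14 1"/><path d="M329 280l6 1 5-5 1-13 3-17-1-26 1-32-4-20-3-4-11 8-6 11 0 13 5 28-1 11-7 11-14 12 5 4 17 7z"/><path d="M253 274l5 0 9-7 16-7 2-3-5-4-8-2-7 0-6 2-4 4-3 6 0 7z"/><path d="M17 134l21 13 11 5 15 2 23-1 34 7 3 2 2 5-2 30 5 14 8 6 17-3 5 2 9 28 1 8-2 10-16 32-11 10 0 11-16 13-9 11 15 0 16 5 12-2 6-5 9-25 0-20 19-21 15-12 6-9 3-10-1-12-7-11-14-10-16-8-7 0-10 4-3-1-13-15-4-14 0-8 8-19-2-23 3-7 8-11 37-39 7-3 19-1 4 1-4 13 7 14-9 19-1 14 5 14 20 17 6 11 1 9-2 9-14 17-2 3 3 6 10 10 5 2 6-2 23-10 4-6-2-10-22-46-1-8 2-4 59-2 3 3 1 8 16 19 8-7 6-1 7 2 7 6 7 10 3 10-3 31 7 28-5 25 11 30 0 11-2 5-3 2-6-11-9-2-34 12-22 3-8 6-14 24-3 9 1 6 5 9 1 5-1 14-7 17-1 7 2 4 11 8 6 14-2 6-7 12-1 5"/><path d="M257 34l0-3 3-6 9 1 0 2z"/></g><g data-elev="600"><path d="M463 389l-16 3-19 1-4 2-3 3-2 11 4 13 3 6 12 12 4-1 5-7 8-27 4-4 4-1"/><path d="M333 351l6 1 5-3 6-6 1-5-8-1-11 3-2 2-1 5 1 3z"/><path d="M463 279l-7 4-5 8 0 6 4 12-3 13-28 34-5 3-3-1-2-3 2-23 12-24 1-8-2-4-4-3-6 0-5 3-9 22-3 21-3 7-5 8-11 9-2 5 1 2 4 1 12-5 4 1-1 17 2 6 4 2 21-6 19-11 18 0"/><path d="M395 270l3-1 1-3-2-4-2 0-2 3 0 4z"/><path d="M463 178l-28-10-16-1-10 2-5 4-9 16-7 19 0 9 4 9 13 15 5 0 9-6 5-1 24 5 3-3-3-13 2-9 6-10 7-3"/><path d="M106 17l-9 29-5 3-17 3-5 4-1 5 1 9 2 6 3 3 6 0 25-7 10-6 4-13 3-36"/><path d="M179 17l3 12 3 4 7-6 4-10"/><path d="M443 17l9 25 2 11-7 17 5 21-2 12 0 15-2 6-8 9-1 5 6 4 18 3"/></g>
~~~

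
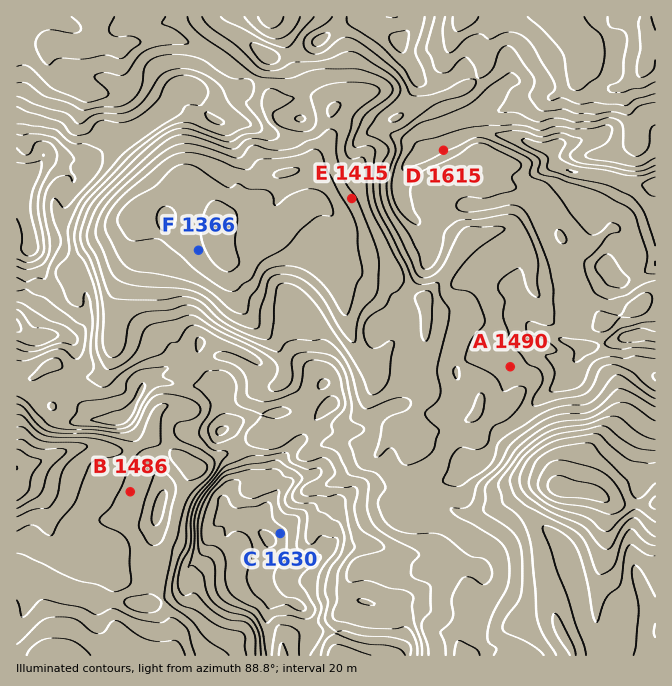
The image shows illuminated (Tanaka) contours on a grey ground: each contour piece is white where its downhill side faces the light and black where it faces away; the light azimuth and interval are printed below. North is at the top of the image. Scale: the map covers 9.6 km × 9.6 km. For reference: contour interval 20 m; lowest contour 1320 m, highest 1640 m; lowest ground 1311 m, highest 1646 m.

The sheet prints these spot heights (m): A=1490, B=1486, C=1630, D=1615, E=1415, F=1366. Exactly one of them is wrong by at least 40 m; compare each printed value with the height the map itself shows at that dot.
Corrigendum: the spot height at D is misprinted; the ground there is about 1545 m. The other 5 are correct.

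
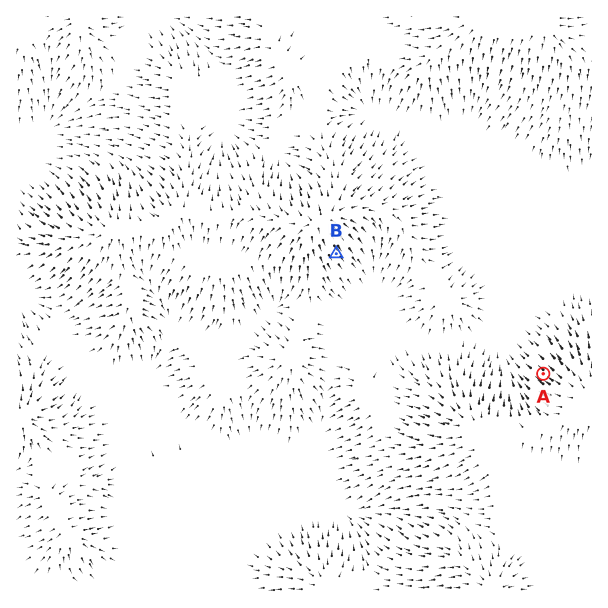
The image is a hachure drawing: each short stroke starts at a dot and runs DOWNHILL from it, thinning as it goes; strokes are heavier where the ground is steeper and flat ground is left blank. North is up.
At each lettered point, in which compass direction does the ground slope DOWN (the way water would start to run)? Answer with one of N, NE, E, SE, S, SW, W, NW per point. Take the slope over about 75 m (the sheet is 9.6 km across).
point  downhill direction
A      NW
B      SE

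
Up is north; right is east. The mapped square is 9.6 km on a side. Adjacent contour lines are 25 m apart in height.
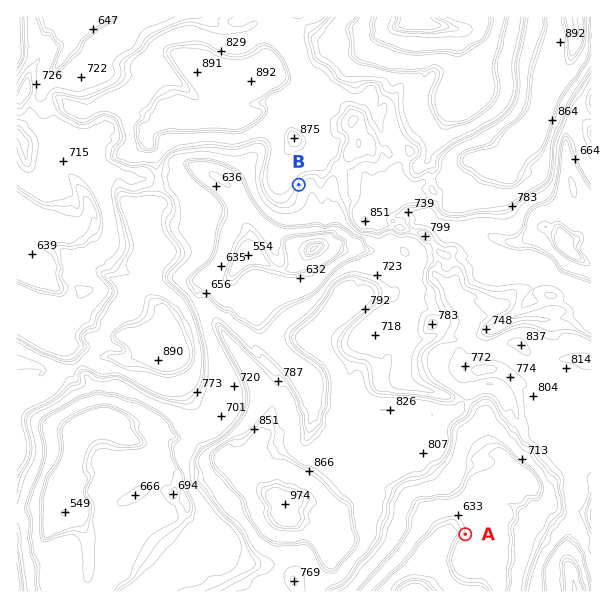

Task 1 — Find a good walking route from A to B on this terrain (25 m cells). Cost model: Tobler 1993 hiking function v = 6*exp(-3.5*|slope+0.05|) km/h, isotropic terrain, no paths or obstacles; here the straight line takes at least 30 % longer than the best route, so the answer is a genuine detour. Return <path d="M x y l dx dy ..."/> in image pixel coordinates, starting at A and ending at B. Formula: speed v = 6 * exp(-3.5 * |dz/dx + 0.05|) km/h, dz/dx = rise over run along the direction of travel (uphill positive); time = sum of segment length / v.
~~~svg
<path d="M465 534l2-3 0-64-2-3 0-38-1-3 4-9 0-4-4-9-6-6-27-14-6-6-8-15 0-13-27-54-1-6-11-21 0-14-1-3-8-7-1-3-2-2-9-4-19-20-18-9-6-6-6-3-8-7-1-3"/>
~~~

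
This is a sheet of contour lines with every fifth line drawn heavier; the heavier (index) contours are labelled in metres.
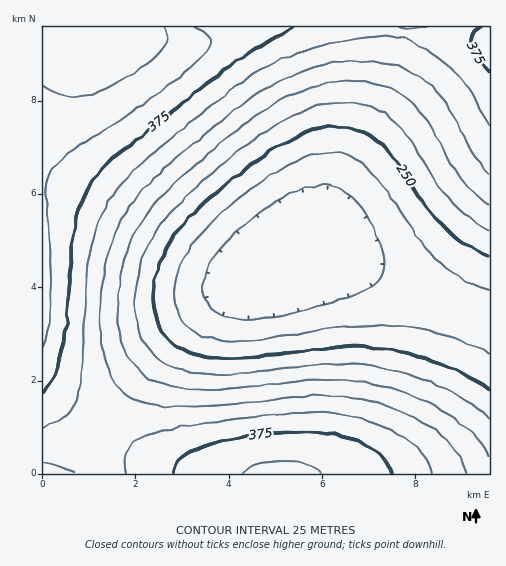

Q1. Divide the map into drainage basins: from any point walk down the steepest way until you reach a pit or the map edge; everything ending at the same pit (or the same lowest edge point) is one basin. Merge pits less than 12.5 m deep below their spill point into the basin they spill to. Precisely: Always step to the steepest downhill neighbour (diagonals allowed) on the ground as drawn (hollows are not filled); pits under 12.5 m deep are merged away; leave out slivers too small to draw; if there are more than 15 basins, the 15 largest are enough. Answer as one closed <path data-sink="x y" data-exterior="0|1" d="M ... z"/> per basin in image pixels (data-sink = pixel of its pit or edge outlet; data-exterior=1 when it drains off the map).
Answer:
<path data-sink="291 258" data-exterior="0" d="M489 26l-446 0-1 360 41 34 35 25 35 19 35 10 301 0z"/><path data-sink="43 473" data-exterior="1" d="M43 386l0 88 145-1-29-7-29-14-42-28z"/>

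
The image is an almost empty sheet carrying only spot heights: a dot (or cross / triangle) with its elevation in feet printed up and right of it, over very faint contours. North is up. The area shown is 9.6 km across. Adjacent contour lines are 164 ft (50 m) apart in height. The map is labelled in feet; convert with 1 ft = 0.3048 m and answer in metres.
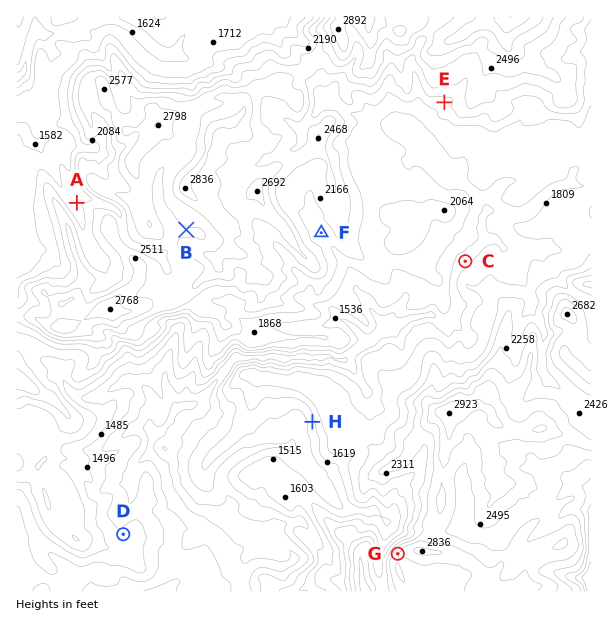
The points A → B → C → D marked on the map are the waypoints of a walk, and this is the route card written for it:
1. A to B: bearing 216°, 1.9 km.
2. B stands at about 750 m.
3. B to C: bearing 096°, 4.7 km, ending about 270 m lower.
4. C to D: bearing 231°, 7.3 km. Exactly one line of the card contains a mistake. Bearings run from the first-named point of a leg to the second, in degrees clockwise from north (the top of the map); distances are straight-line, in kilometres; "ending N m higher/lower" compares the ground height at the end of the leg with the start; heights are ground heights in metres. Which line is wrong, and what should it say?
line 1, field bearing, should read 104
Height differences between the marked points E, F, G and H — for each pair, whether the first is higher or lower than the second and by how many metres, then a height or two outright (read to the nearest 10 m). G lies higher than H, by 310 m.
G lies higher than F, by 180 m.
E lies lower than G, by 170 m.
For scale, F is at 610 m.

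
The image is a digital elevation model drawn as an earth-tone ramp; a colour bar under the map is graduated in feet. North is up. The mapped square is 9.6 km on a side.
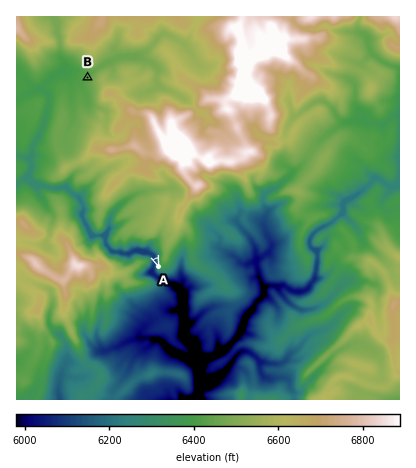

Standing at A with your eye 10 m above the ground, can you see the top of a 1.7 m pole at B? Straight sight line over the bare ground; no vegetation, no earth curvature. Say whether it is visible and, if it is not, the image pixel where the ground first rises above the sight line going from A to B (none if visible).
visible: false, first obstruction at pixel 149 241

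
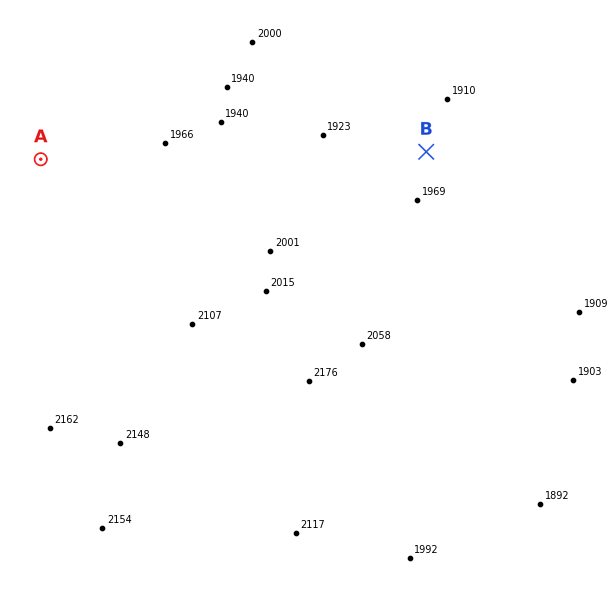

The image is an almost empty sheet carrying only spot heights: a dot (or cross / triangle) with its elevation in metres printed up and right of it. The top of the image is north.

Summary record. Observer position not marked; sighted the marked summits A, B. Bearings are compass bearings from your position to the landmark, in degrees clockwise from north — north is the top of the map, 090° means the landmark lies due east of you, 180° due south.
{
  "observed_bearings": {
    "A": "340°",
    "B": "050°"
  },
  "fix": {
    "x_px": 129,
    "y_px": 401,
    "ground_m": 2125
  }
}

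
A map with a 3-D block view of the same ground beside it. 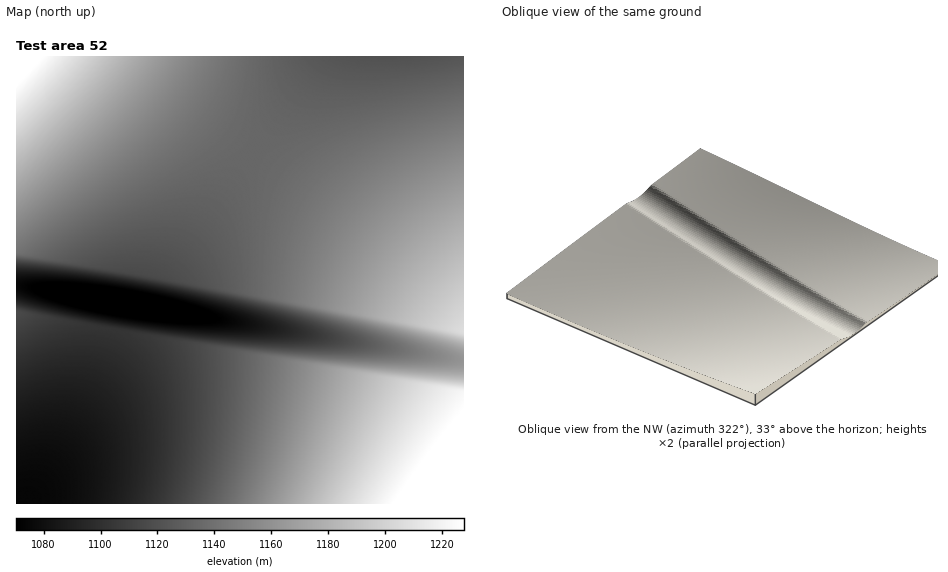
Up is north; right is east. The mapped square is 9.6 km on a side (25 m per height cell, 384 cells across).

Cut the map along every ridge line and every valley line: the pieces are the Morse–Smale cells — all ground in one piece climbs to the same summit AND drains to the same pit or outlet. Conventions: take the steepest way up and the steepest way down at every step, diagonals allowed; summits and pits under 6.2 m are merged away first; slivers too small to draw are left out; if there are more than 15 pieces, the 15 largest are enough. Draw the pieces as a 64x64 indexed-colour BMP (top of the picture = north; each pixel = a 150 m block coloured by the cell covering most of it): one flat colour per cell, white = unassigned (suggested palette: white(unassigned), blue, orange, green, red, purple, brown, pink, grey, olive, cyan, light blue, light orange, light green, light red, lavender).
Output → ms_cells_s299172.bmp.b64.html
<image width="64" height="64" href="data:image/bmp;base64,Qk12CAAAAAAAAHYAAAAoAAAAQAAAAEAAAAABAAQAAAAAAAAIAAATCwAAEwsAABAAAAAAAAAA////ALR3HwAOf/8ALKAsACgn1gC9Z5QAS1aMAMJ34wB/f38AIr28AM++FwDox64AeLv/AIrfmACWmP8A1bDFAGYRERERERERERERERERERERERERERERERERERERERERZhERERERERERERERERERERERERERERERERERERERERFmYREREREREREREREREREREREREREREREREREREREREWZmERERERERERERERERERERERERERERERERERERERERZmYRERERERERERERERERERERERERERERERERERERERFmZmEREREREREREREREREREREREREREREREREREREREWZmYRERERERERERERERERERERERERERERERERERERERZmZmERERERERERERERERERERERERERERERERERERERVmZmYRERERERERERERERERERERERERERERERERERERVWZmZmERERERERERERERERERERERERERERERERERERVVZmZmYRERERERERERERERERERERERERERERERERERVVVmZmZmEREREREREREREREREREREREREREREREREVVVVWZmZmYREREREREREREREREREREREREREREREREVVVVVZmZmZmERERERERERERERERERERERERERERERFVVVVVVmZmZmYRERERERERERERERERERERERERERERVVVVVVVWZmZmZmERERERERERERERERERERERERERERVVVVVVVVZmZmZmYRERERERERERERERERERERERERFVVVVVVVVVVmZmZmZmERERERERERERERERERERERERVVVVVVVVVVVWZmZmZmYRERERERERERERERERERERFVVVVVVVVVVVVVZmZmZmZhERERERERERERERERERFVVVVVVVVVVVVVVVVmZmZmZmYRERERERERERERERFVVVVVVVVVVVVVVVVVVWZmZmZmZhERERERERERERVVVVVVVVVVVVVVVVVVREREZmZmZmZmEREREREREVVVVVVVVVVVVVVVVVVERERERERmZmZmZmYRERERFVVVVVVVVVVVVVVVVURERERERERERGZmZmZmZmEVVVVVVVVVVVVVVVVVREREREREREREREREZmZmZmaIhVVVVVVVVVVVVVVERERERERERERERERERERmZoiIiIiFVVVVVVVVVURERERERERERERERERERERERIiIiIiIiIVVVVVVRERERERERERERERERERERERERERDiIiIiIiIhVVSIiRERERERERERERERERERERERERERDOIiIiIiIIiIiIiJERERERERERERERERERERERERERDM4iIgiIiIiIiIiIkRERERERERERERERERERERERERDMzIiIiIiIiIiIiIiRERERERERERERERERERERERERDMzMiIiIiIiIiIiIiIkRERERERERERERERERERERERDMzMyIiIiIiIiIiIiIiREREREREREREREREREREREQzMzMzIiIiIiIiIiIiIiIkREREREREREREREREREREQzMzMzMiIiIiIiIiIiIiIiJEREREREREREREREREREQzMzMzMyIiIiIiIiIiIiIiIkREREREREREREREREREQzMzMzMzIiIiIiIiIiIiIiIiJEREREREREREREREREMzMzMzMzMiIiIiIiIiIiIiIiIiREREREREREREREREMzMzMzMzMyIiIiIiIiIiIiIiIiJEREREREREREREREMzMzMzMzMzIiIiIiIiIiIiIiIiIiREREREREREREREMzMzMzMzMzMiIiIiIiIiIiIiIiIiIkRERERERERERDMzMzMzMzMzMyIiIiIiIiIiIiIiIiIiJERERERERERDMzMzMzMzMzMzIiIiIiIiIiIiIiIiIiIkRERERERERDMzMzMzMzMzMzMiIiIiIiIiIiIiIiIiIiJEREREREQzMzMzMzMzMzMzMyIiIiIiIiIiIiIiIiIiIiREREREQzMzMzMzMzMzMzMzIiIiIiIiIiIiIiIiIiIiJEREREMzMzMzMzMzMzMzMzMiIiIiIiIiIiIiIiIiIiIiREREMzMzMzMzMzMzMzMzMyIiIiIiIiIiIiIiIiIiIiIkREMzMzMzMzMzMzMzMzMzIiIiIiIiIiIiIiIiIiIiIiRDMzMzMzMzMzMzMzMzMzMiIiIiIiIiIiIiIiIiIiIiIjMzMzMzMzMzMzMzMzMzMyIiIiIiIiIiIiIiIiIiIiInczMzMzMzMzMzMzMzMzMzIiIiIiIiIiIiIiIiIiIiJ3d3MzMzMzMzMzMzMzMzMzMiIiIiIiIiIiIiIiIiIiJ3d3czMzMzMzMzMzMzMzMzMyIiIiIiIiIiIiIiIiIid3d3d3MzMzMzMzMzMzMzMzMzIiIiIiIiIiIiIiIiIid3d3d3dzMzMzMzMzMzMzMzMzMiIiIiIiIiIiIiIiIid3d3d3d3MzMzMzMzMzMzMzMzMyIiIiIiIiIiIiIiInd3d3d3d3dzMzMzMzMzMzMzMzMzIiIiIiIiIiIiIiInd3d3d3d3d3czMzMzMzMzMzMzMzMiIiIiIiIiIiIiJ3d3d3d3d3d3d3MzMzMzMzMzMzMzMyIiIiIiIiIiIiJ3d3d3d3d3d3d3czMzMzMzMzMzMzMzIiIiIiIiIiIiJ3d3d3d3d3d3d3d3MzMzMzMzMzMzMzMiIiIiIiIiIid3d3d3d3d3d3d3d3dzMzMzMzMzMzMzMyIiIiIiIiIid3d3d3d3d3d3d3d3d3czMzMzMzMzMzMz"/>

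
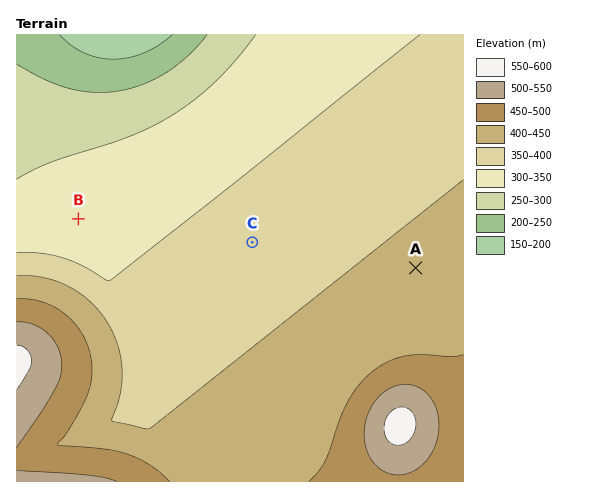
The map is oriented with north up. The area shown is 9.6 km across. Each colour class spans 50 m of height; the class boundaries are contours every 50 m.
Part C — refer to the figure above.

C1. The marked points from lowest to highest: B C A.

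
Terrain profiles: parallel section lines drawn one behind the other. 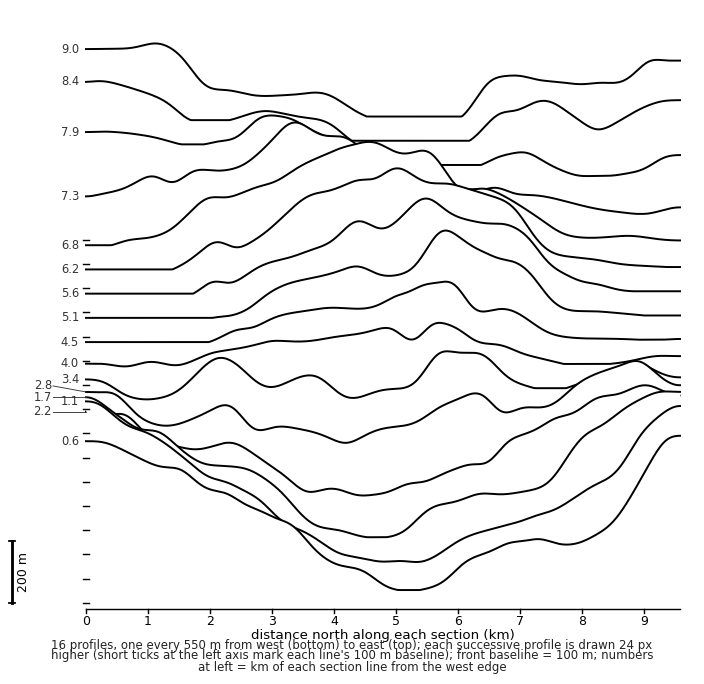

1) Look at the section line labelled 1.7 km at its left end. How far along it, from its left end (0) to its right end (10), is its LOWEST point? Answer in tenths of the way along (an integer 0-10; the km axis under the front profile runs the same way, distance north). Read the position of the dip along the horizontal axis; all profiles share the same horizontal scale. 5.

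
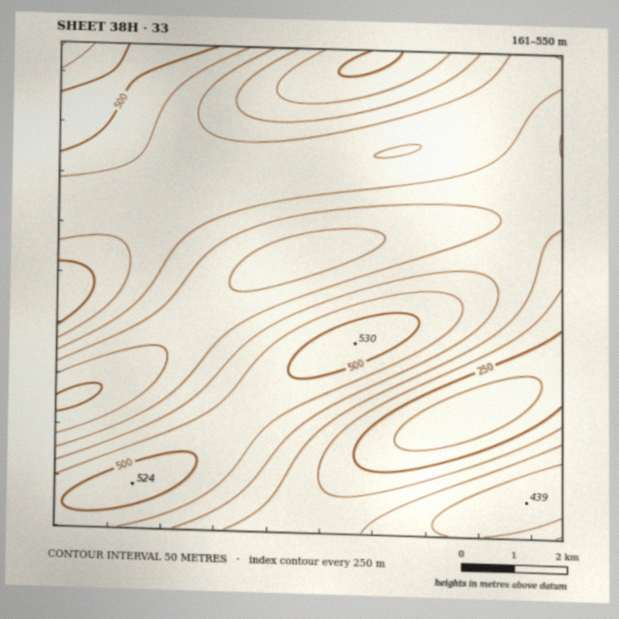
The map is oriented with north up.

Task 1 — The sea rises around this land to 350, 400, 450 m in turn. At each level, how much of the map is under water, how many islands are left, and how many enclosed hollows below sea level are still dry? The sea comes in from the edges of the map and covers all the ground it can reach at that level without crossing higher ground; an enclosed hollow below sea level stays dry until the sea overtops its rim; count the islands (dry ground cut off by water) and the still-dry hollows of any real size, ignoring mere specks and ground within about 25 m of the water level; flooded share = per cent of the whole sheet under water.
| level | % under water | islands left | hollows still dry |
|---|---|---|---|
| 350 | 34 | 0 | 0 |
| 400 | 54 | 0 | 0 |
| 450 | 80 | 0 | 0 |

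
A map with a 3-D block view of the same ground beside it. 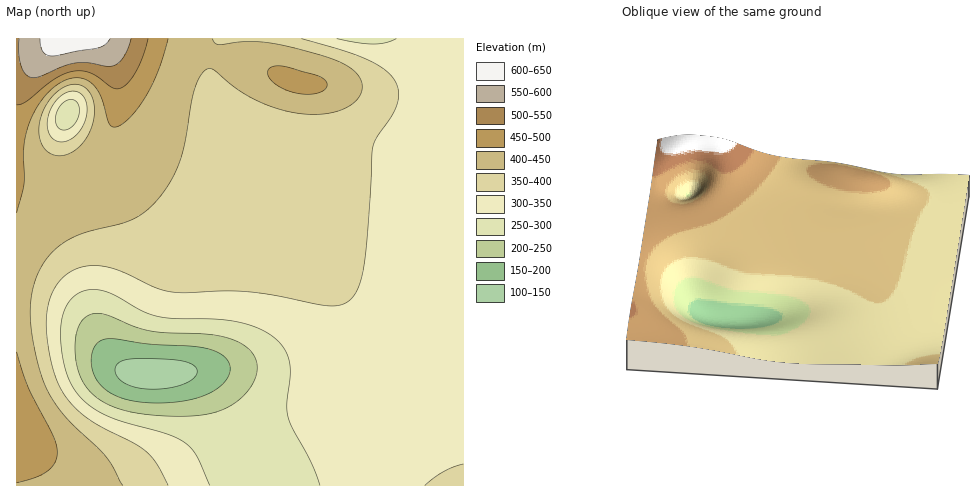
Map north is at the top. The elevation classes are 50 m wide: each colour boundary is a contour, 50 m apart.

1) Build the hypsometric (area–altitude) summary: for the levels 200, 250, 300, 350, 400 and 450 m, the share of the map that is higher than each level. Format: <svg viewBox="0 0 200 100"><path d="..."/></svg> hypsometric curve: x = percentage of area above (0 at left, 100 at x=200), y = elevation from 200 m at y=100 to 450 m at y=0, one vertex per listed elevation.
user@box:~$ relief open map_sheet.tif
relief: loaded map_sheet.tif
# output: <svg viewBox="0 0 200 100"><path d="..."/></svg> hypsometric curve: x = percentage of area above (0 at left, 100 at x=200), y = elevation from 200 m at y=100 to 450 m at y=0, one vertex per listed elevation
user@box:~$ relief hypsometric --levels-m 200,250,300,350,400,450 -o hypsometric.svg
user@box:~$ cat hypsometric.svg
<svg viewBox="0 0 200 100"><path d="M193 100l-7-20-18-20-67-20-54-20-33-20"/></svg>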